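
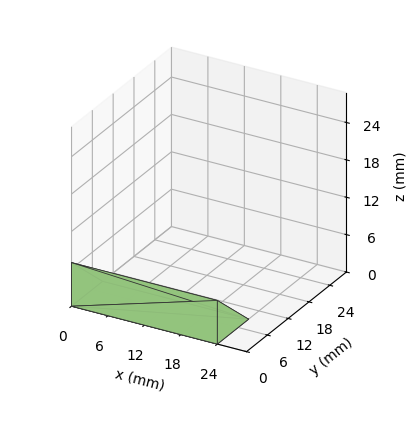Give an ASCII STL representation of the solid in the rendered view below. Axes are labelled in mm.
Reading the render: the shape is a wedge (ramp): 24 × 9 mm base, rising to 7 mm along the y=0 edge and sloping linearly to z=0 at y=9 (dimensions read to the nearest mm from the axis ticks). For the STL, each face is triangulated and given an outward normal.

solid part
  facet normal 0.0000 0.0000 -1.0000
    outer loop
      vertex 24.00 9.00 0.00
      vertex 24.00 0.00 0.00
      vertex 0.00 0.00 0.00
    endloop
  endfacet
  facet normal 0.0000 0.0000 -1.0000
    outer loop
      vertex 0.00 9.00 0.00
      vertex 24.00 9.00 0.00
      vertex 0.00 0.00 0.00
    endloop
  endfacet
  facet normal 0.0000 -1.0000 0.0000
    outer loop
      vertex 0.00 0.00 0.00
      vertex 24.00 0.00 0.00
      vertex 24.00 0.00 7.00
    endloop
  endfacet
  facet normal 0.0000 -1.0000 0.0000
    outer loop
      vertex 0.00 0.00 0.00
      vertex 24.00 0.00 7.00
      vertex 0.00 0.00 7.00
    endloop
  endfacet
  facet normal 0.0000 0.6139 0.7894
    outer loop
      vertex 0.00 0.00 7.00
      vertex 24.00 0.00 7.00
      vertex 24.00 9.00 0.00
    endloop
  endfacet
  facet normal 0.0000 0.6139 0.7894
    outer loop
      vertex 0.00 0.00 7.00
      vertex 24.00 9.00 0.00
      vertex 0.00 9.00 0.00
    endloop
  endfacet
  facet normal -1.0000 0.0000 0.0000
    outer loop
      vertex 0.00 0.00 7.00
      vertex 0.00 9.00 0.00
      vertex 0.00 0.00 0.00
    endloop
  endfacet
  facet normal 1.0000 0.0000 0.0000
    outer loop
      vertex 24.00 0.00 0.00
      vertex 24.00 9.00 0.00
      vertex 24.00 0.00 7.00
    endloop
  endfacet
endsolid part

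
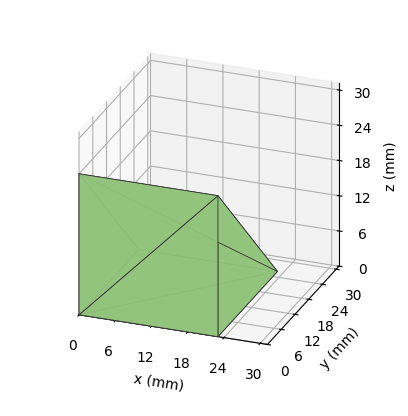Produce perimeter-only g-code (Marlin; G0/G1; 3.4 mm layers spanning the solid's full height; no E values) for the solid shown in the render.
Reading the render: the shape is a wedge (ramp): 23 × 26 mm base, rising to 24 mm along the y=0 edge and sloping linearly to z=0 at y=26 (dimensions read to the nearest mm from the axis ticks). For the g-code, the solid's height is divided into equal slices at the stated Δz and each level perimeter traced with G1 moves after a G0 lift.

; perimeter-only toolpath
G21 ; units = mm
G90 ; absolute positioning
G28 ; home
; layer 1
G0 Z3.4
G0 X0.0 Y0.0
G1 X23.0 Y0.0
G1 X23.0 Y22.3
G1 X0.0 Y22.3
G1 X0.0 Y0.0
; layer 2
G0 Z6.9
G0 X0.0 Y0.0
G1 X23.0 Y0.0
G1 X23.0 Y18.6
G1 X0.0 Y18.6
G1 X0.0 Y0.0
; layer 3
G0 Z10.3
G0 X0.0 Y0.0
G1 X23.0 Y0.0
G1 X23.0 Y14.9
G1 X0.0 Y14.9
G1 X0.0 Y0.0
; layer 4
G0 Z13.7
G0 X0.0 Y0.0
G1 X23.0 Y0.0
G1 X23.0 Y11.1
G1 X0.0 Y11.1
G1 X0.0 Y0.0
; layer 5
G0 Z17.1
G0 X0.0 Y0.0
G1 X23.0 Y0.0
G1 X23.0 Y7.4
G1 X0.0 Y7.4
G1 X0.0 Y0.0
; layer 6
G0 Z20.6
G0 X0.0 Y0.0
G1 X23.0 Y0.0
G1 X23.0 Y3.7
G1 X0.0 Y3.7
G1 X0.0 Y0.0
M2 ; end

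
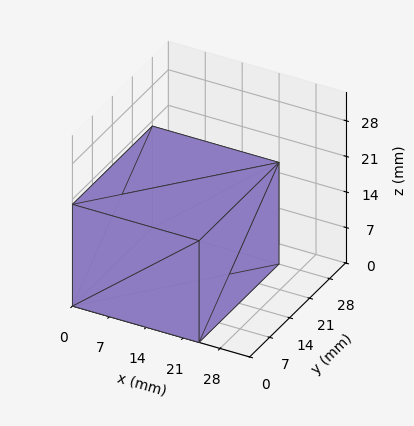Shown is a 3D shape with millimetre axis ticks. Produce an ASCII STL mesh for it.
Reading the render: the shape is a rectangular box, roughly 24 × 28 mm footprint and 20 mm tall (dimensions read to the nearest mm from the axis ticks). For the STL, each face is triangulated and given an outward normal.

solid part
  facet normal 0.0000 0.0000 -1.0000
    outer loop
      vertex 24.0 28.0 0.0
      vertex 24.0 0.0 0.0
      vertex 0.0 0.0 0.0
    endloop
  endfacet
  facet normal 0.0000 0.0000 -1.0000
    outer loop
      vertex 0.0 28.0 0.0
      vertex 24.0 28.0 0.0
      vertex 0.0 0.0 0.0
    endloop
  endfacet
  facet normal 0.0000 0.0000 1.0000
    outer loop
      vertex 0.0 0.0 20.0
      vertex 24.0 0.0 20.0
      vertex 24.0 28.0 20.0
    endloop
  endfacet
  facet normal 0.0000 0.0000 1.0000
    outer loop
      vertex 0.0 0.0 20.0
      vertex 24.0 28.0 20.0
      vertex 0.0 28.0 20.0
    endloop
  endfacet
  facet normal 0.0000 -1.0000 0.0000
    outer loop
      vertex 0.0 0.0 0.0
      vertex 24.0 0.0 0.0
      vertex 24.0 0.0 20.0
    endloop
  endfacet
  facet normal 0.0000 -1.0000 0.0000
    outer loop
      vertex 0.0 0.0 0.0
      vertex 24.0 0.0 20.0
      vertex 0.0 0.0 20.0
    endloop
  endfacet
  facet normal 0.0000 1.0000 0.0000
    outer loop
      vertex 24.0 28.0 20.0
      vertex 24.0 28.0 0.0
      vertex 0.0 28.0 0.0
    endloop
  endfacet
  facet normal 0.0000 1.0000 0.0000
    outer loop
      vertex 0.0 28.0 20.0
      vertex 24.0 28.0 20.0
      vertex 0.0 28.0 0.0
    endloop
  endfacet
  facet normal -1.0000 0.0000 0.0000
    outer loop
      vertex 0.0 28.0 20.0
      vertex 0.0 28.0 0.0
      vertex 0.0 0.0 0.0
    endloop
  endfacet
  facet normal -1.0000 0.0000 0.0000
    outer loop
      vertex 0.0 0.0 20.0
      vertex 0.0 28.0 20.0
      vertex 0.0 0.0 0.0
    endloop
  endfacet
  facet normal 1.0000 0.0000 0.0000
    outer loop
      vertex 24.0 0.0 0.0
      vertex 24.0 28.0 0.0
      vertex 24.0 28.0 20.0
    endloop
  endfacet
  facet normal 1.0000 0.0000 0.0000
    outer loop
      vertex 24.0 0.0 0.0
      vertex 24.0 28.0 20.0
      vertex 24.0 0.0 20.0
    endloop
  endfacet
endsolid part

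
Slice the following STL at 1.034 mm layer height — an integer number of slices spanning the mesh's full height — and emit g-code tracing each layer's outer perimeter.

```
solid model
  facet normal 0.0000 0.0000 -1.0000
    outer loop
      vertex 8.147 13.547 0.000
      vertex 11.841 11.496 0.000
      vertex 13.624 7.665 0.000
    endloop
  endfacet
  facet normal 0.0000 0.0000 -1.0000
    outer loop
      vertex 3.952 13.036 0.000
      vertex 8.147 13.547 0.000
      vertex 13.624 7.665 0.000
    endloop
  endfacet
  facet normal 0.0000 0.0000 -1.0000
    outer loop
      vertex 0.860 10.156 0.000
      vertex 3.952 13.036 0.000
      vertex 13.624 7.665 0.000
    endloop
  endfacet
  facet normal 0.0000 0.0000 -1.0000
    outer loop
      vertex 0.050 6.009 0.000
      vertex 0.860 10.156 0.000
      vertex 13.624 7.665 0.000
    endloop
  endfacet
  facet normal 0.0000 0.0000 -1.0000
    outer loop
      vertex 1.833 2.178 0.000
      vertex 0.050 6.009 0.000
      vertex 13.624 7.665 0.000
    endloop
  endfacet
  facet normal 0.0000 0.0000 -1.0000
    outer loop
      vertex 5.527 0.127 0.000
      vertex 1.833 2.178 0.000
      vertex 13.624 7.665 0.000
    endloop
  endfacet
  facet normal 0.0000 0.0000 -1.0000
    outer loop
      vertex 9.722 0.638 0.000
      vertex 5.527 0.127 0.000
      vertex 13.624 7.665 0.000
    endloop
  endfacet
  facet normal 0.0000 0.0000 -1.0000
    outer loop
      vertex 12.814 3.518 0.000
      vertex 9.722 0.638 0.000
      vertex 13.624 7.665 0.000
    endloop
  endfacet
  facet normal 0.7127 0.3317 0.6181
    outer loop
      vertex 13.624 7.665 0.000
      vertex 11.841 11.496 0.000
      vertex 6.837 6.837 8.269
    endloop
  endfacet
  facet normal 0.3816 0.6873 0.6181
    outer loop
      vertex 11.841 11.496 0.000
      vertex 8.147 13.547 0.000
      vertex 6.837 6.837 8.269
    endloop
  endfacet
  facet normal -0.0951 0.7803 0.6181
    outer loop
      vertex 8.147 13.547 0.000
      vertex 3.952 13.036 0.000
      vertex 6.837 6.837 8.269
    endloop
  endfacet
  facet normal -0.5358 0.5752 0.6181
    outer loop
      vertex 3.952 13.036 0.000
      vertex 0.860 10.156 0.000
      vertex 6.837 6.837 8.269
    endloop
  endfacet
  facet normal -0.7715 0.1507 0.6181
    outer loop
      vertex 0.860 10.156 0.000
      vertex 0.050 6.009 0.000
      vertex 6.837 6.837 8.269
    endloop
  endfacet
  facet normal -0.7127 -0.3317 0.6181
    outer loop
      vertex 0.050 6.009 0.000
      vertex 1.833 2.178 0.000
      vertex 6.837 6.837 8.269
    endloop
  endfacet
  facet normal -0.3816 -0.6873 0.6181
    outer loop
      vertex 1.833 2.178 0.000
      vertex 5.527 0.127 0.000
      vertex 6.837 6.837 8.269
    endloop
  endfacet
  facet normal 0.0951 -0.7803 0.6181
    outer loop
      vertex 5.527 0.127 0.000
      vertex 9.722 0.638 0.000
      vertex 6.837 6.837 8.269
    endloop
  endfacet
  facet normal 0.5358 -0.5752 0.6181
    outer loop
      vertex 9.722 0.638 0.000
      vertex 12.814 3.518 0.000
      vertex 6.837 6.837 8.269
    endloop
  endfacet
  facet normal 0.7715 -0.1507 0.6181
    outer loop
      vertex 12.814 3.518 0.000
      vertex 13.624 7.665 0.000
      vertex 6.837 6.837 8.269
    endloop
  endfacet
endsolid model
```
; perimeter-only toolpath
G21 ; units = mm
G90 ; absolute positioning
G28 ; home
; layer 1
G0 Z1.034
G0 X12.776 Y7.562
G1 X11.216 Y10.914
G1 X7.983 Y12.708
G1 X4.313 Y12.261
G1 X1.607 Y9.741
G1 X0.898 Y6.113
G1 X2.458 Y2.760
G1 X5.691 Y0.966
G1 X9.361 Y1.413
G1 X12.067 Y3.933
G1 X12.776 Y7.562
; layer 2
G0 Z2.067
G0 X11.927 Y7.458
G1 X10.590 Y10.331
G1 X7.820 Y11.870
G1 X4.673 Y11.486
G1 X2.354 Y9.326
G1 X1.747 Y6.216
G1 X3.084 Y3.343
G1 X5.854 Y1.804
G1 X9.001 Y2.188
G1 X11.320 Y4.348
G1 X11.927 Y7.458
; layer 3
G0 Z3.101
G0 X11.079 Y7.354
G1 X9.964 Y9.749
G1 X7.656 Y11.031
G1 X5.034 Y10.711
G1 X3.101 Y8.911
G1 X2.595 Y6.319
G1 X3.709 Y3.925
G1 X6.018 Y2.643
G1 X8.640 Y2.963
G1 X10.573 Y4.763
G1 X11.079 Y7.354
; layer 4
G0 Z4.135
G0 X10.230 Y7.251
G1 X9.339 Y9.166
G1 X7.492 Y10.192
G1 X5.394 Y9.936
G1 X3.849 Y8.497
G1 X3.443 Y6.423
G1 X4.335 Y4.508
G1 X6.182 Y3.482
G1 X8.279 Y3.737
G1 X9.825 Y5.178
G1 X10.230 Y7.251
; layer 5
G0 Z5.168
G0 X9.382 Y7.148
G1 X8.713 Y8.584
G1 X7.328 Y9.353
G1 X5.755 Y9.162
G1 X4.596 Y8.082
G1 X4.292 Y6.527
G1 X4.961 Y5.090
G1 X6.346 Y4.321
G1 X7.919 Y4.512
G1 X9.078 Y5.592
G1 X9.382 Y7.148
; layer 6
G0 Z6.202
G0 X8.534 Y7.044
G1 X8.088 Y8.002
G1 X7.165 Y8.514
G1 X6.116 Y8.387
G1 X5.343 Y7.667
G1 X5.140 Y6.630
G1 X5.586 Y5.672
G1 X6.510 Y5.159
G1 X7.558 Y5.287
G1 X8.331 Y6.007
G1 X8.534 Y7.044
; layer 7
G0 Z7.235
G0 X7.685 Y6.940
G1 X7.462 Y7.419
G1 X7.001 Y7.676
G1 X6.476 Y7.612
G1 X6.090 Y7.252
G1 X5.989 Y6.733
G1 X6.211 Y6.255
G1 X6.673 Y5.998
G1 X7.198 Y6.062
G1 X7.584 Y6.422
G1 X7.685 Y6.940
M2 ; end

The solid is a regular 10-sided pyramid, base circumscribed radius ≈ 6.84 mm, apex at z ≈ 8.27 mm. Slicing at Δz = 1.034 mm — 8 equal slices spanning the solid's height, so layer i sits at z = i·h/8 — gives 7 non-empty perimeters. Each is a 10-segment closed polygon; G0 lifts to the layer z and rapids to the start vertex, then G1 traces the edges. The cross-section shrinks linearly with z (the slice at the apex is degenerate and omitted).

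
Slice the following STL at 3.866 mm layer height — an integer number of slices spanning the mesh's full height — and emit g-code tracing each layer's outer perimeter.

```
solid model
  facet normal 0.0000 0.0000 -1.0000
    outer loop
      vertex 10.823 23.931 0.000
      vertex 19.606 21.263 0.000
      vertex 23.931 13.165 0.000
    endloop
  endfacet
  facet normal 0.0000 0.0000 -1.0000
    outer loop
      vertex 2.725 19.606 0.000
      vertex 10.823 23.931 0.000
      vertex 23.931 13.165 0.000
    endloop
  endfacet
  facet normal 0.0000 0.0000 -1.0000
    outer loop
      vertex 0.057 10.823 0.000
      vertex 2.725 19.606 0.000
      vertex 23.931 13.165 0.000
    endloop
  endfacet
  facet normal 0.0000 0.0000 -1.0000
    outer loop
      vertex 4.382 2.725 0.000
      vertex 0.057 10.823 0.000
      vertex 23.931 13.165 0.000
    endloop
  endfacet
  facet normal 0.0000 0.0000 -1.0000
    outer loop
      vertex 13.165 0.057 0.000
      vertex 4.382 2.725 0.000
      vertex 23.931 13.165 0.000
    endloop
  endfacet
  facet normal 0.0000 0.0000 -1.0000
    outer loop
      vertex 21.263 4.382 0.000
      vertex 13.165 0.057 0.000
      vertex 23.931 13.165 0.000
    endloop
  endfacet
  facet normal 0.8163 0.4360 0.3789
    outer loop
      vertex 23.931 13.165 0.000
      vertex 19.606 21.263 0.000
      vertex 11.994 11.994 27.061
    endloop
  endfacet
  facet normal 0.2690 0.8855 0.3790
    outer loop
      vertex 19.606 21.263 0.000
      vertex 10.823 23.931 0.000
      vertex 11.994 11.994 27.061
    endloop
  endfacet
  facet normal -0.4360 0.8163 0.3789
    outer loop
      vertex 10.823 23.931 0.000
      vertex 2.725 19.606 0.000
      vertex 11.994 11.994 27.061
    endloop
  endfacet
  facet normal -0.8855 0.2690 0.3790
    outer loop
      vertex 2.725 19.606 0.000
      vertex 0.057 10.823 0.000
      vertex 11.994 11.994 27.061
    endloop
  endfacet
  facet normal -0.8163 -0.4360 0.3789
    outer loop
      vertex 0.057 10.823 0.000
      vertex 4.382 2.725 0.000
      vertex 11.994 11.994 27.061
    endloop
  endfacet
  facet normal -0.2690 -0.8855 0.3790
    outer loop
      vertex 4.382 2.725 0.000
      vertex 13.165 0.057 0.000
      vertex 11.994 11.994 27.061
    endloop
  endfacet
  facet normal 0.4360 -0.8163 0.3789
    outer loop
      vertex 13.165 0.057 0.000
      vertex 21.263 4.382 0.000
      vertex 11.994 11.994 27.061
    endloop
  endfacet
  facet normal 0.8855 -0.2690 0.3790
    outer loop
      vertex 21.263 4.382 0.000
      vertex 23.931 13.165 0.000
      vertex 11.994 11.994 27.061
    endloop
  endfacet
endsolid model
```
; perimeter-only toolpath
G21 ; units = mm
G90 ; absolute positioning
G28 ; home
; layer 1
G0 Z3.866
G0 X22.226 Y12.998
G1 X18.519 Y19.939
G1 X10.990 Y22.226
G1 X4.049 Y18.519
G1 X1.762 Y10.990
G1 X5.469 Y4.049
G1 X12.998 Y1.762
G1 X19.939 Y5.469
G1 X22.226 Y12.998
; layer 2
G0 Z7.732
G0 X20.520 Y12.830
G1 X17.431 Y18.615
G1 X11.158 Y20.520
G1 X5.373 Y17.431
G1 X3.468 Y11.158
G1 X6.557 Y5.373
G1 X12.830 Y3.468
G1 X18.615 Y6.557
G1 X20.520 Y12.830
; layer 3
G0 Z11.598
G0 X18.815 Y12.663
G1 X16.344 Y17.291
G1 X11.325 Y18.815
G1 X6.697 Y16.344
G1 X5.173 Y11.325
G1 X7.644 Y6.697
G1 X12.663 Y5.173
G1 X17.291 Y7.644
G1 X18.815 Y12.663
; layer 4
G0 Z15.463
G0 X17.110 Y12.496
G1 X15.256 Y15.966
G1 X11.492 Y17.110
G1 X8.022 Y15.256
G1 X6.878 Y11.492
G1 X8.732 Y8.022
G1 X12.496 Y6.878
G1 X15.966 Y8.732
G1 X17.110 Y12.496
; layer 5
G0 Z19.329
G0 X15.405 Y12.329
G1 X14.169 Y14.642
G1 X11.659 Y15.405
G1 X9.346 Y14.169
G1 X8.583 Y11.659
G1 X9.819 Y9.346
G1 X12.329 Y8.583
G1 X14.642 Y9.819
G1 X15.405 Y12.329
; layer 6
G0 Z23.195
G0 X13.699 Y12.161
G1 X13.081 Y13.318
G1 X11.827 Y13.699
G1 X10.670 Y13.081
G1 X10.289 Y11.827
G1 X10.907 Y10.670
G1 X12.161 Y10.289
G1 X13.318 Y10.907
G1 X13.699 Y12.161
M2 ; end

The solid is a regular 8-sided pyramid, base circumscribed radius ≈ 12 mm, apex at z ≈ 27.1 mm. Slicing at Δz = 3.866 mm — 7 equal slices spanning the solid's height, so layer i sits at z = i·h/7 — gives 6 non-empty perimeters. Each is a 8-segment closed polygon; G0 lifts to the layer z and rapids to the start vertex, then G1 traces the edges. The cross-section shrinks linearly with z (the slice at the apex is degenerate and omitted).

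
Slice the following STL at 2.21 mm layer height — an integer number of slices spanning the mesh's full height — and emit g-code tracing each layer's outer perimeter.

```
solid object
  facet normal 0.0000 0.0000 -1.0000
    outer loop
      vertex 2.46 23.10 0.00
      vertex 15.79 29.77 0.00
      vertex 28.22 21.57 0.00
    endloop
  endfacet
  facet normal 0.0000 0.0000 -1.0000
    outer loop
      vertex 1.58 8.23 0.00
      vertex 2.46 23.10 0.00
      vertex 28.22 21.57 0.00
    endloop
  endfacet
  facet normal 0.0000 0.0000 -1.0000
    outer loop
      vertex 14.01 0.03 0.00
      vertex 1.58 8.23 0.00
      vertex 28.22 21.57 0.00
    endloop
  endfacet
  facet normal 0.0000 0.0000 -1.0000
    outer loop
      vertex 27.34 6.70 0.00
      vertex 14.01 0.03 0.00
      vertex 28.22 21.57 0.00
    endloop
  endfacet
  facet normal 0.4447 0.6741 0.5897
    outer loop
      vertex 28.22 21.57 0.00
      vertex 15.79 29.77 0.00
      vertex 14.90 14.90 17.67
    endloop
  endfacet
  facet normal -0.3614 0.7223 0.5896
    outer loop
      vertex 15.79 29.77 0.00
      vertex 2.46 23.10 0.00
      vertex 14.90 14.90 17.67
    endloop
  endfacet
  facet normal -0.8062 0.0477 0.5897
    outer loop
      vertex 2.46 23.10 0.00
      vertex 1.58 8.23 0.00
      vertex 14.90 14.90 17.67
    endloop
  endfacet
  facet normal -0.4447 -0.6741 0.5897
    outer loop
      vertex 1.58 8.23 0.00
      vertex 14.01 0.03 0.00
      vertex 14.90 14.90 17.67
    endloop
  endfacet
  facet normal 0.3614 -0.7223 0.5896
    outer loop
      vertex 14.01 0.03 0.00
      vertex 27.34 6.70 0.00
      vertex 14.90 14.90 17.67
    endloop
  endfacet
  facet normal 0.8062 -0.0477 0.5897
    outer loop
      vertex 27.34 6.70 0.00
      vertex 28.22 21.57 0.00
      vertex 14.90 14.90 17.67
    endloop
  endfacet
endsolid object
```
; perimeter-only toolpath
G21 ; units = mm
G90 ; absolute positioning
G28 ; home
; layer 1
G0 Z2.21
G0 X26.55 Y20.74
G1 X15.68 Y27.91
G1 X4.01 Y22.08
G1 X3.25 Y9.06
G1 X14.12 Y1.89
G1 X25.79 Y7.72
G1 X26.55 Y20.74
; layer 2
G0 Z4.42
G0 X24.89 Y19.90
G1 X15.57 Y26.05
G1 X5.57 Y21.05
G1 X4.91 Y9.90
G1 X14.23 Y3.75
G1 X24.23 Y8.75
G1 X24.89 Y19.90
; layer 3
G0 Z6.63
G0 X23.23 Y19.07
G1 X15.46 Y24.19
G1 X7.12 Y20.02
G1 X6.58 Y10.73
G1 X14.34 Y5.61
G1 X22.67 Y9.78
G1 X23.23 Y19.07
; layer 4
G0 Z8.84
G0 X21.56 Y18.23
G1 X15.34 Y22.34
G1 X8.68 Y19.00
G1 X8.24 Y11.57
G1 X14.46 Y7.46
G1 X21.12 Y10.80
G1 X21.56 Y18.23
; layer 5
G0 Z11.04
G0 X19.89 Y17.40
G1 X15.23 Y20.48
G1 X10.23 Y17.98
G1 X9.90 Y12.40
G1 X14.57 Y9.32
G1 X19.56 Y11.82
G1 X19.89 Y17.40
; layer 6
G0 Z13.25
G0 X18.23 Y16.57
G1 X15.12 Y18.62
G1 X11.79 Y16.95
G1 X11.57 Y13.23
G1 X14.68 Y11.18
G1 X18.01 Y12.85
G1 X18.23 Y16.57
; layer 7
G0 Z15.46
G0 X16.56 Y15.73
G1 X15.01 Y16.76
G1 X13.34 Y15.93
G1 X13.23 Y14.07
G1 X14.79 Y13.04
G1 X16.45 Y13.88
G1 X16.56 Y15.73
M2 ; end

The solid is a regular 6-sided pyramid, base circumscribed radius ≈ 14.9 mm, apex at z ≈ 17.7 mm. Slicing at Δz = 2.21 mm — 8 equal slices spanning the solid's height, so layer i sits at z = i·h/8 — gives 7 non-empty perimeters. Each is a 6-segment closed polygon; G0 lifts to the layer z and rapids to the start vertex, then G1 traces the edges. The cross-section shrinks linearly with z (the slice at the apex is degenerate and omitted).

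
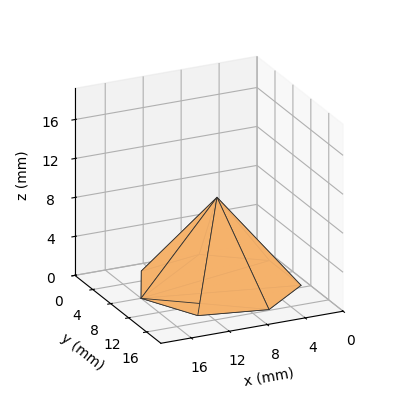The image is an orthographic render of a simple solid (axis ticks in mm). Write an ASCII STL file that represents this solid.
Reading the render: the shape is a regular 7-sided pyramid, base circumscribed radius ≈ 8 mm, apex at z ≈ 9 mm (dimensions read to the nearest mm from the axis ticks). For the STL, each face is triangulated and given an outward normal.

solid part
  facet normal 0.0000 0.0000 -1.0000
    outer loop
      vertex 6.2 15.8 0.0
      vertex 13.0 14.3 0.0
      vertex 16.0 8.0 0.0
    endloop
  endfacet
  facet normal 0.0000 0.0000 -1.0000
    outer loop
      vertex 0.8 11.5 0.0
      vertex 6.2 15.8 0.0
      vertex 16.0 8.0 0.0
    endloop
  endfacet
  facet normal 0.0000 0.0000 -1.0000
    outer loop
      vertex 0.8 4.5 0.0
      vertex 0.8 11.5 0.0
      vertex 16.0 8.0 0.0
    endloop
  endfacet
  facet normal 0.0000 0.0000 -1.0000
    outer loop
      vertex 6.2 0.2 0.0
      vertex 0.8 4.5 0.0
      vertex 16.0 8.0 0.0
    endloop
  endfacet
  facet normal 0.0000 0.0000 -1.0000
    outer loop
      vertex 13.0 1.7 0.0
      vertex 6.2 0.2 0.0
      vertex 16.0 8.0 0.0
    endloop
  endfacet
  facet normal 0.7041 0.3353 0.6259
    outer loop
      vertex 16.0 8.0 0.0
      vertex 13.0 14.3 0.0
      vertex 8.0 8.0 9.0
    endloop
  endfacet
  facet normal 0.1679 0.7613 0.6262
    outer loop
      vertex 13.0 14.3 0.0
      vertex 6.2 15.8 0.0
      vertex 8.0 8.0 9.0
    endloop
  endfacet
  facet normal -0.4858 0.6101 0.6259
    outer loop
      vertex 6.2 15.8 0.0
      vertex 0.8 11.5 0.0
      vertex 8.0 8.0 9.0
    endloop
  endfacet
  facet normal -0.7809 0.0000 0.6247
    outer loop
      vertex 0.8 11.5 0.0
      vertex 0.8 4.5 0.0
      vertex 8.0 8.0 9.0
    endloop
  endfacet
  facet normal -0.4858 -0.6101 0.6259
    outer loop
      vertex 0.8 4.5 0.0
      vertex 6.2 0.2 0.0
      vertex 8.0 8.0 9.0
    endloop
  endfacet
  facet normal 0.1679 -0.7613 0.6262
    outer loop
      vertex 6.2 0.2 0.0
      vertex 13.0 1.7 0.0
      vertex 8.0 8.0 9.0
    endloop
  endfacet
  facet normal 0.7041 -0.3353 0.6259
    outer loop
      vertex 13.0 1.7 0.0
      vertex 16.0 8.0 0.0
      vertex 8.0 8.0 9.0
    endloop
  endfacet
endsolid part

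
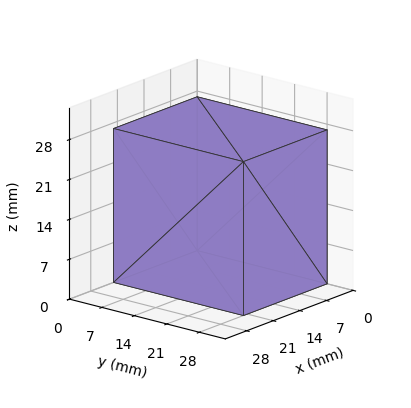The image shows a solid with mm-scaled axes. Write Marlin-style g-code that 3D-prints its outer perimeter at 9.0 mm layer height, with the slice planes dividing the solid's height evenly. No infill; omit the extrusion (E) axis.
Reading the render: the shape is a rectangular box, roughly 22 × 28 mm footprint and 27 mm tall (dimensions read to the nearest mm from the axis ticks). For the g-code, the solid's height is divided into equal slices at the stated Δz and each level perimeter traced with G1 moves after a G0 lift.

; perimeter-only toolpath
G21 ; units = mm
G90 ; absolute positioning
G28 ; home
; layer 1
G0 Z9.0
G0 X0.0 Y0.0
G1 X22.0 Y0.0
G1 X22.0 Y28.0
G1 X0.0 Y28.0
G1 X0.0 Y0.0
; layer 2
G0 Z18.0
G0 X0.0 Y0.0
G1 X22.0 Y0.0
G1 X22.0 Y28.0
G1 X0.0 Y28.0
G1 X0.0 Y0.0
; layer 3
G0 Z27.0
G0 X0.0 Y0.0
G1 X22.0 Y0.0
G1 X22.0 Y28.0
G1 X0.0 Y28.0
G1 X0.0 Y0.0
M2 ; end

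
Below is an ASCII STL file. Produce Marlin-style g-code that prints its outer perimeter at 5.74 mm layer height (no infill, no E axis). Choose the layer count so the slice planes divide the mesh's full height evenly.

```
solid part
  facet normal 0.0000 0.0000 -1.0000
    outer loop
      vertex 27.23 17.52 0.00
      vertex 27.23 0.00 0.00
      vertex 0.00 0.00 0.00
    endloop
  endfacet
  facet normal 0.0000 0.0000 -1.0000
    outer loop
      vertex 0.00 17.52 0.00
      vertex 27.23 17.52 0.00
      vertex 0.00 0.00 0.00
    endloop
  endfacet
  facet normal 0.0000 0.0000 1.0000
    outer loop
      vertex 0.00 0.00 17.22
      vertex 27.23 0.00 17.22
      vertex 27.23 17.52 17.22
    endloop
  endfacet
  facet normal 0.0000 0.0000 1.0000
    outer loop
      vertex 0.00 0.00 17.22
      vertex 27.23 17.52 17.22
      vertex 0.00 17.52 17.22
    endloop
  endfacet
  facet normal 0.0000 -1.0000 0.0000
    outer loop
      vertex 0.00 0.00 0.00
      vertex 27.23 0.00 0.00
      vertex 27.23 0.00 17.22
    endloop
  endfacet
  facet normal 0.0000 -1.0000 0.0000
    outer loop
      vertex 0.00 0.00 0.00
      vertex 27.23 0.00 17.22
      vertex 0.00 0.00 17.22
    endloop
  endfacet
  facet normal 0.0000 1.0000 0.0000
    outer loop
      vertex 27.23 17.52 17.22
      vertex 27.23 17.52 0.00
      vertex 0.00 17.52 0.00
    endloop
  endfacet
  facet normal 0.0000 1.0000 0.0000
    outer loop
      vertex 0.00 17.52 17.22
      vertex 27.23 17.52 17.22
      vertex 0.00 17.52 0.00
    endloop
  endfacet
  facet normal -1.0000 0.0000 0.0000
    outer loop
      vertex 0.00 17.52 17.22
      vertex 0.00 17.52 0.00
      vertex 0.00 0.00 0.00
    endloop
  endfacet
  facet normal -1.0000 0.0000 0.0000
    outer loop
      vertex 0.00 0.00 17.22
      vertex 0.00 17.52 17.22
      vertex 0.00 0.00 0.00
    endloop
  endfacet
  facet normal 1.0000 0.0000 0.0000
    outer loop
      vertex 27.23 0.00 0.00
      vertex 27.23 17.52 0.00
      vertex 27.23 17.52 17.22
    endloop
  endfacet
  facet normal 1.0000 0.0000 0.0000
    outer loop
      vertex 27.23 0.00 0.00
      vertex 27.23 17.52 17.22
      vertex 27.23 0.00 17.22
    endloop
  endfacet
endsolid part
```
; perimeter-only toolpath
G21 ; units = mm
G90 ; absolute positioning
G28 ; home
; layer 1
G0 Z5.74
G0 X0.00 Y0.00
G1 X27.23 Y0.00
G1 X27.23 Y17.52
G1 X0.00 Y17.52
G1 X0.00 Y0.00
; layer 2
G0 Z11.48
G0 X0.00 Y0.00
G1 X27.23 Y0.00
G1 X27.23 Y17.52
G1 X0.00 Y17.52
G1 X0.00 Y0.00
; layer 3
G0 Z17.22
G0 X0.00 Y0.00
G1 X27.23 Y0.00
G1 X27.23 Y17.52
G1 X0.00 Y17.52
G1 X0.00 Y0.00
M2 ; end

The solid is a rectangular box, roughly 27.2 × 17.5 mm footprint and 17.2 mm tall. Slicing at Δz = 5.74 mm — 3 equal slices spanning the solid's height, so layer i sits at z = i·h/3 — gives 3 non-empty perimeters. Each is a 4-segment closed polygon; G0 lifts to the layer z and rapids to the start vertex, then G1 traces the edges.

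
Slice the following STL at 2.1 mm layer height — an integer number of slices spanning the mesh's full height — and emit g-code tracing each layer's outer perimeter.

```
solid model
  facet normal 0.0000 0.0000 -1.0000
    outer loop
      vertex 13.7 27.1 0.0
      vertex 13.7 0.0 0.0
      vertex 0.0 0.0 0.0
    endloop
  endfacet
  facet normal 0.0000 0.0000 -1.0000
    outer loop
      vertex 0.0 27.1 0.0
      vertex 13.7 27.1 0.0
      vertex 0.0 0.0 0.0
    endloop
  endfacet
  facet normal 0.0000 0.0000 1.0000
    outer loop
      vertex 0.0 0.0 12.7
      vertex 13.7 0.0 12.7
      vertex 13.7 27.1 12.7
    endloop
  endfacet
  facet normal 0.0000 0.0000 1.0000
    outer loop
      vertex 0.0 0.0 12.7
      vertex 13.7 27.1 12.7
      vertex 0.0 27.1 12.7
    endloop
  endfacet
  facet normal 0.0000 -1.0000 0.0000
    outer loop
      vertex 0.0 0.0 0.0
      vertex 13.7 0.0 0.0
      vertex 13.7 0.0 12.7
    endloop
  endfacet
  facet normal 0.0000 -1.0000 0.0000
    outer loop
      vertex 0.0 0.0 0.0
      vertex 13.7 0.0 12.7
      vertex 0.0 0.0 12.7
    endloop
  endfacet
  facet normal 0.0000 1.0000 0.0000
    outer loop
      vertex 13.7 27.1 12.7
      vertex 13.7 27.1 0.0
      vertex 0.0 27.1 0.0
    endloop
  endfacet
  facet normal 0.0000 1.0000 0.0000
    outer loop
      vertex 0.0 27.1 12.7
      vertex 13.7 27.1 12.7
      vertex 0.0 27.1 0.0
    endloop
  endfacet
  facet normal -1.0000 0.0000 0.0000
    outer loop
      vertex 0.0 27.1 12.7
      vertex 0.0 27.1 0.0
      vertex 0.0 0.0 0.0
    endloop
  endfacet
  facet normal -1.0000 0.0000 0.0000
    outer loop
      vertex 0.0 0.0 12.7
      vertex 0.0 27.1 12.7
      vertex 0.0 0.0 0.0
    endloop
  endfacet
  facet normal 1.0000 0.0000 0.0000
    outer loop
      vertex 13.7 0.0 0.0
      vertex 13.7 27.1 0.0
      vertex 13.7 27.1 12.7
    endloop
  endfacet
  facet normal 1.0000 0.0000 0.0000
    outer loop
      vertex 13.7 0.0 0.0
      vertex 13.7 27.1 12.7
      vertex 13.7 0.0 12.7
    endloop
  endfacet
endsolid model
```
; perimeter-only toolpath
G21 ; units = mm
G90 ; absolute positioning
G28 ; home
; layer 1
G0 Z2.1
G0 X0.0 Y0.0
G1 X13.7 Y0.0
G1 X13.7 Y27.1
G1 X0.0 Y27.1
G1 X0.0 Y0.0
; layer 2
G0 Z4.2
G0 X0.0 Y0.0
G1 X13.7 Y0.0
G1 X13.7 Y27.1
G1 X0.0 Y27.1
G1 X0.0 Y0.0
; layer 3
G0 Z6.3
G0 X0.0 Y0.0
G1 X13.7 Y0.0
G1 X13.7 Y27.1
G1 X0.0 Y27.1
G1 X0.0 Y0.0
; layer 4
G0 Z8.5
G0 X0.0 Y0.0
G1 X13.7 Y0.0
G1 X13.7 Y27.1
G1 X0.0 Y27.1
G1 X0.0 Y0.0
; layer 5
G0 Z10.6
G0 X0.0 Y0.0
G1 X13.7 Y0.0
G1 X13.7 Y27.1
G1 X0.0 Y27.1
G1 X0.0 Y0.0
; layer 6
G0 Z12.7
G0 X0.0 Y0.0
G1 X13.7 Y0.0
G1 X13.7 Y27.1
G1 X0.0 Y27.1
G1 X0.0 Y0.0
M2 ; end

The solid is a rectangular box, roughly 13.7 × 27.1 mm footprint and 12.7 mm tall. Slicing at Δz = 2.1 mm — 6 equal slices spanning the solid's height, so layer i sits at z = i·h/6 — gives 6 non-empty perimeters. Each is a 4-segment closed polygon; G0 lifts to the layer z and rapids to the start vertex, then G1 traces the edges.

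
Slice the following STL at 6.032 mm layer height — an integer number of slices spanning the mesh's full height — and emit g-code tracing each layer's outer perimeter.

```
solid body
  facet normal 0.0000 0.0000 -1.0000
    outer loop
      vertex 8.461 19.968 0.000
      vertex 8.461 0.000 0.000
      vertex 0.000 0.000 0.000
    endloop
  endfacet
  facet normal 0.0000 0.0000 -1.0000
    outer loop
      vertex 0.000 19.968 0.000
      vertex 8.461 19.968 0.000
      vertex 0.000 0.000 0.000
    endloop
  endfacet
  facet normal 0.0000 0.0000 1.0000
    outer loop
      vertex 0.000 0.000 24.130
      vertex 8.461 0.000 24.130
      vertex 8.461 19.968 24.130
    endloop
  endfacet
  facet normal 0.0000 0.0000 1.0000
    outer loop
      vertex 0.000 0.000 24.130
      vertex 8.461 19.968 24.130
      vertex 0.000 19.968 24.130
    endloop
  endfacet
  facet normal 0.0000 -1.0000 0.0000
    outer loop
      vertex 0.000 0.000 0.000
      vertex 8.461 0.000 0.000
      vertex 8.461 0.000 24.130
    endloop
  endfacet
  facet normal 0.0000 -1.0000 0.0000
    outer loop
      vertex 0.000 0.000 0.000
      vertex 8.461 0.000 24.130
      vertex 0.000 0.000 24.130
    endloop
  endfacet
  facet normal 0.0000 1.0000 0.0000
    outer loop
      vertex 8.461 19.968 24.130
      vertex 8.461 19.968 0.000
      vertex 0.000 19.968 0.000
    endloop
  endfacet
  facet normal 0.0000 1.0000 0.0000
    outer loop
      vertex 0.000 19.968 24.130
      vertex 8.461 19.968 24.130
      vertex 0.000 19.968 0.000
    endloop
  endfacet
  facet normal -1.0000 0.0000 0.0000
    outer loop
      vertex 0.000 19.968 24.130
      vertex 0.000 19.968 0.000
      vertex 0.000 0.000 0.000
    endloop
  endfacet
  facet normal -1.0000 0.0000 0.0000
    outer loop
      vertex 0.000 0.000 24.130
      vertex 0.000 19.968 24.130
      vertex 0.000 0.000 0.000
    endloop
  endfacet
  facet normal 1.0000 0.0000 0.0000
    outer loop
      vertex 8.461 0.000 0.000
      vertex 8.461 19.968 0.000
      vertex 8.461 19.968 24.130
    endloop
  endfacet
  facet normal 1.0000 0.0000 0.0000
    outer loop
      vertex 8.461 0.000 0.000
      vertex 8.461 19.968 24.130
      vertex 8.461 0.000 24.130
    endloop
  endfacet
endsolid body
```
; perimeter-only toolpath
G21 ; units = mm
G90 ; absolute positioning
G28 ; home
; layer 1
G0 Z6.032
G0 X0.000 Y0.000
G1 X8.461 Y0.000
G1 X8.461 Y19.968
G1 X0.000 Y19.968
G1 X0.000 Y0.000
; layer 2
G0 Z12.065
G0 X0.000 Y0.000
G1 X8.461 Y0.000
G1 X8.461 Y19.968
G1 X0.000 Y19.968
G1 X0.000 Y0.000
; layer 3
G0 Z18.098
G0 X0.000 Y0.000
G1 X8.461 Y0.000
G1 X8.461 Y19.968
G1 X0.000 Y19.968
G1 X0.000 Y0.000
; layer 4
G0 Z24.130
G0 X0.000 Y0.000
G1 X8.461 Y0.000
G1 X8.461 Y19.968
G1 X0.000 Y19.968
G1 X0.000 Y0.000
M2 ; end

The solid is a rectangular box, roughly 8.46 × 20 mm footprint and 24.1 mm tall. Slicing at Δz = 6.032 mm — 4 equal slices spanning the solid's height, so layer i sits at z = i·h/4 — gives 4 non-empty perimeters. Each is a 4-segment closed polygon; G0 lifts to the layer z and rapids to the start vertex, then G1 traces the edges.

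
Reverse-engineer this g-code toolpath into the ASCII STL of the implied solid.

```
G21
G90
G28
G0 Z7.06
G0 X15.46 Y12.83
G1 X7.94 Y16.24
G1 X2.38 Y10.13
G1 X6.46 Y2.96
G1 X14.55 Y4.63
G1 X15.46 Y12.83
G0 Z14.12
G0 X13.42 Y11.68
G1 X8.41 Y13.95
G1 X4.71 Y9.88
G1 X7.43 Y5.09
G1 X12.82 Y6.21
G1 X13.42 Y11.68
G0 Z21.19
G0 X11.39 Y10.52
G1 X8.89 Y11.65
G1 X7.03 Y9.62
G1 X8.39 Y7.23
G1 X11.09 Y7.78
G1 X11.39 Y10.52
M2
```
solid part
  facet normal 0.0000 0.0000 -1.0000
    outer loop
      vertex 0.06 10.39 0.00
      vertex 7.47 18.53 0.00
      vertex 17.49 13.99 0.00
    endloop
  endfacet
  facet normal 0.0000 0.0000 -1.0000
    outer loop
      vertex 5.50 0.83 0.00
      vertex 0.06 10.39 0.00
      vertex 17.49 13.99 0.00
    endloop
  endfacet
  facet normal 0.0000 0.0000 -1.0000
    outer loop
      vertex 16.28 3.06 0.00
      vertex 5.50 0.83 0.00
      vertex 17.49 13.99 0.00
    endloop
  endfacet
  facet normal 0.3986 0.8798 0.2589
    outer loop
      vertex 17.49 13.99 0.00
      vertex 7.47 18.53 0.00
      vertex 9.36 9.36 28.25
    endloop
  endfacet
  facet normal -0.7143 0.6502 0.2589
    outer loop
      vertex 7.47 18.53 0.00
      vertex 0.06 10.39 0.00
      vertex 9.36 9.36 28.25
    endloop
  endfacet
  facet normal -0.8395 -0.4777 0.2589
    outer loop
      vertex 0.06 10.39 0.00
      vertex 5.50 0.83 0.00
      vertex 9.36 9.36 28.25
    endloop
  endfacet
  facet normal 0.1957 -0.9459 0.2589
    outer loop
      vertex 5.50 0.83 0.00
      vertex 16.28 3.06 0.00
      vertex 9.36 9.36 28.25
    endloop
  endfacet
  facet normal 0.9600 -0.1063 0.2589
    outer loop
      vertex 16.28 3.06 0.00
      vertex 17.49 13.99 0.00
      vertex 9.36 9.36 28.25
    endloop
  endfacet
endsolid part

The G0 Z moves step by Δz≈7.06 mm. The G1 loops shrink linearly with z, so the solid tapers from its base footprint up to z≈28.2. Closing with a flat bottom cap and the tapered top and triangulating gives 8 facets — a regular 5-sided pyramid, base circumscribed radius ≈ 9.36 mm, apex at z ≈ 28.2 mm.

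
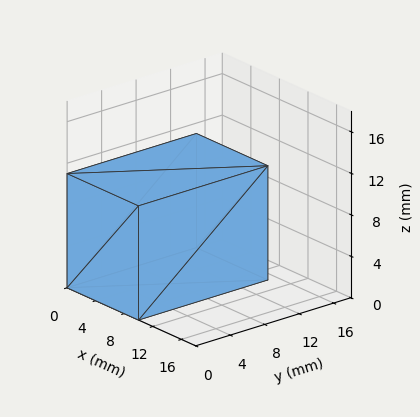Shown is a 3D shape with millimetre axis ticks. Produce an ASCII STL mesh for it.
Reading the render: the shape is a rectangular box, roughly 10 × 15 mm footprint and 11 mm tall (dimensions read to the nearest mm from the axis ticks). For the STL, each face is triangulated and given an outward normal.

solid part
  facet normal 0.0000 0.0000 -1.0000
    outer loop
      vertex 10.000 15.000 0.000
      vertex 10.000 0.000 0.000
      vertex 0.000 0.000 0.000
    endloop
  endfacet
  facet normal 0.0000 0.0000 -1.0000
    outer loop
      vertex 0.000 15.000 0.000
      vertex 10.000 15.000 0.000
      vertex 0.000 0.000 0.000
    endloop
  endfacet
  facet normal 0.0000 0.0000 1.0000
    outer loop
      vertex 0.000 0.000 11.000
      vertex 10.000 0.000 11.000
      vertex 10.000 15.000 11.000
    endloop
  endfacet
  facet normal 0.0000 0.0000 1.0000
    outer loop
      vertex 0.000 0.000 11.000
      vertex 10.000 15.000 11.000
      vertex 0.000 15.000 11.000
    endloop
  endfacet
  facet normal 0.0000 -1.0000 0.0000
    outer loop
      vertex 0.000 0.000 0.000
      vertex 10.000 0.000 0.000
      vertex 10.000 0.000 11.000
    endloop
  endfacet
  facet normal 0.0000 -1.0000 0.0000
    outer loop
      vertex 0.000 0.000 0.000
      vertex 10.000 0.000 11.000
      vertex 0.000 0.000 11.000
    endloop
  endfacet
  facet normal 0.0000 1.0000 0.0000
    outer loop
      vertex 10.000 15.000 11.000
      vertex 10.000 15.000 0.000
      vertex 0.000 15.000 0.000
    endloop
  endfacet
  facet normal 0.0000 1.0000 0.0000
    outer loop
      vertex 0.000 15.000 11.000
      vertex 10.000 15.000 11.000
      vertex 0.000 15.000 0.000
    endloop
  endfacet
  facet normal -1.0000 0.0000 0.0000
    outer loop
      vertex 0.000 15.000 11.000
      vertex 0.000 15.000 0.000
      vertex 0.000 0.000 0.000
    endloop
  endfacet
  facet normal -1.0000 0.0000 0.0000
    outer loop
      vertex 0.000 0.000 11.000
      vertex 0.000 15.000 11.000
      vertex 0.000 0.000 0.000
    endloop
  endfacet
  facet normal 1.0000 0.0000 0.0000
    outer loop
      vertex 10.000 0.000 0.000
      vertex 10.000 15.000 0.000
      vertex 10.000 15.000 11.000
    endloop
  endfacet
  facet normal 1.0000 0.0000 0.0000
    outer loop
      vertex 10.000 0.000 0.000
      vertex 10.000 15.000 11.000
      vertex 10.000 0.000 11.000
    endloop
  endfacet
endsolid part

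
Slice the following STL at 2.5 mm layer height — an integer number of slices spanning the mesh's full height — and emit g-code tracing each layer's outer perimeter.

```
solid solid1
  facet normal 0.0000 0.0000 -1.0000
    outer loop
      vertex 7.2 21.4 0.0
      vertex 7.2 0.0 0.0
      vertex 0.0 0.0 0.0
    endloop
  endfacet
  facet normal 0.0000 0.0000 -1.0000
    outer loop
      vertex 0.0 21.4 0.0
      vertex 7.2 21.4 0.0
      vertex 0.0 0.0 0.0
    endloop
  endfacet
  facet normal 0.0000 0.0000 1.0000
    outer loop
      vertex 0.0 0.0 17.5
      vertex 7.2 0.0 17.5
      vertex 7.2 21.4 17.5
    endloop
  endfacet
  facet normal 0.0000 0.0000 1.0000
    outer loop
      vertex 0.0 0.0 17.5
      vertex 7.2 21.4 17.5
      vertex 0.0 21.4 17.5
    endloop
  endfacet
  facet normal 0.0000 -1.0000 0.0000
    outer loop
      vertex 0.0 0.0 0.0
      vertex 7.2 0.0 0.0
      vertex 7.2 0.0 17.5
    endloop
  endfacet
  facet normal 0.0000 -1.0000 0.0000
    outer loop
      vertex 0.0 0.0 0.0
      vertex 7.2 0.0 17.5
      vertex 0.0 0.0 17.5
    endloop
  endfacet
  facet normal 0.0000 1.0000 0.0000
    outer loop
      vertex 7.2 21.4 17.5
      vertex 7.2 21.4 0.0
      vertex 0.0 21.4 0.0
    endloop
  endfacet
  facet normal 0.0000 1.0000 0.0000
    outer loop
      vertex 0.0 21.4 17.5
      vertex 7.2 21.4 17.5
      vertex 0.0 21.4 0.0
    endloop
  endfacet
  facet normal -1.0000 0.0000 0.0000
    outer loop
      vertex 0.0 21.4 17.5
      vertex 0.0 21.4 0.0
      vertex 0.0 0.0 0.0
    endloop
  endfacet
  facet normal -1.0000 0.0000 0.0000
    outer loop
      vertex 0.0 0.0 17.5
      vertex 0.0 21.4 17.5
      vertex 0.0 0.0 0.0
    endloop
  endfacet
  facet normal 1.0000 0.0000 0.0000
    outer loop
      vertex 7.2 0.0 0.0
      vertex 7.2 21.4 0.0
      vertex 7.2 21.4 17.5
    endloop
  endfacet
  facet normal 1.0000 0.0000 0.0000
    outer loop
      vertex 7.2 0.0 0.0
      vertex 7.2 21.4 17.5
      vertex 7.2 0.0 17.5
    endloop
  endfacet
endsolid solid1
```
; perimeter-only toolpath
G21 ; units = mm
G90 ; absolute positioning
G28 ; home
; layer 1
G0 Z2.5
G0 X0.0 Y0.0
G1 X7.2 Y0.0
G1 X7.2 Y21.4
G1 X0.0 Y21.4
G1 X0.0 Y0.0
; layer 2
G0 Z5.0
G0 X0.0 Y0.0
G1 X7.2 Y0.0
G1 X7.2 Y21.4
G1 X0.0 Y21.4
G1 X0.0 Y0.0
; layer 3
G0 Z7.5
G0 X0.0 Y0.0
G1 X7.2 Y0.0
G1 X7.2 Y21.4
G1 X0.0 Y21.4
G1 X0.0 Y0.0
; layer 4
G0 Z10.0
G0 X0.0 Y0.0
G1 X7.2 Y0.0
G1 X7.2 Y21.4
G1 X0.0 Y21.4
G1 X0.0 Y0.0
; layer 5
G0 Z12.5
G0 X0.0 Y0.0
G1 X7.2 Y0.0
G1 X7.2 Y21.4
G1 X0.0 Y21.4
G1 X0.0 Y0.0
; layer 6
G0 Z15.0
G0 X0.0 Y0.0
G1 X7.2 Y0.0
G1 X7.2 Y21.4
G1 X0.0 Y21.4
G1 X0.0 Y0.0
; layer 7
G0 Z17.5
G0 X0.0 Y0.0
G1 X7.2 Y0.0
G1 X7.2 Y21.4
G1 X0.0 Y21.4
G1 X0.0 Y0.0
M2 ; end

The solid is a rectangular box, roughly 7.2 × 21.4 mm footprint and 17.5 mm tall. Slicing at Δz = 2.5 mm — 7 equal slices spanning the solid's height, so layer i sits at z = i·h/7 — gives 7 non-empty perimeters. Each is a 4-segment closed polygon; G0 lifts to the layer z and rapids to the start vertex, then G1 traces the edges.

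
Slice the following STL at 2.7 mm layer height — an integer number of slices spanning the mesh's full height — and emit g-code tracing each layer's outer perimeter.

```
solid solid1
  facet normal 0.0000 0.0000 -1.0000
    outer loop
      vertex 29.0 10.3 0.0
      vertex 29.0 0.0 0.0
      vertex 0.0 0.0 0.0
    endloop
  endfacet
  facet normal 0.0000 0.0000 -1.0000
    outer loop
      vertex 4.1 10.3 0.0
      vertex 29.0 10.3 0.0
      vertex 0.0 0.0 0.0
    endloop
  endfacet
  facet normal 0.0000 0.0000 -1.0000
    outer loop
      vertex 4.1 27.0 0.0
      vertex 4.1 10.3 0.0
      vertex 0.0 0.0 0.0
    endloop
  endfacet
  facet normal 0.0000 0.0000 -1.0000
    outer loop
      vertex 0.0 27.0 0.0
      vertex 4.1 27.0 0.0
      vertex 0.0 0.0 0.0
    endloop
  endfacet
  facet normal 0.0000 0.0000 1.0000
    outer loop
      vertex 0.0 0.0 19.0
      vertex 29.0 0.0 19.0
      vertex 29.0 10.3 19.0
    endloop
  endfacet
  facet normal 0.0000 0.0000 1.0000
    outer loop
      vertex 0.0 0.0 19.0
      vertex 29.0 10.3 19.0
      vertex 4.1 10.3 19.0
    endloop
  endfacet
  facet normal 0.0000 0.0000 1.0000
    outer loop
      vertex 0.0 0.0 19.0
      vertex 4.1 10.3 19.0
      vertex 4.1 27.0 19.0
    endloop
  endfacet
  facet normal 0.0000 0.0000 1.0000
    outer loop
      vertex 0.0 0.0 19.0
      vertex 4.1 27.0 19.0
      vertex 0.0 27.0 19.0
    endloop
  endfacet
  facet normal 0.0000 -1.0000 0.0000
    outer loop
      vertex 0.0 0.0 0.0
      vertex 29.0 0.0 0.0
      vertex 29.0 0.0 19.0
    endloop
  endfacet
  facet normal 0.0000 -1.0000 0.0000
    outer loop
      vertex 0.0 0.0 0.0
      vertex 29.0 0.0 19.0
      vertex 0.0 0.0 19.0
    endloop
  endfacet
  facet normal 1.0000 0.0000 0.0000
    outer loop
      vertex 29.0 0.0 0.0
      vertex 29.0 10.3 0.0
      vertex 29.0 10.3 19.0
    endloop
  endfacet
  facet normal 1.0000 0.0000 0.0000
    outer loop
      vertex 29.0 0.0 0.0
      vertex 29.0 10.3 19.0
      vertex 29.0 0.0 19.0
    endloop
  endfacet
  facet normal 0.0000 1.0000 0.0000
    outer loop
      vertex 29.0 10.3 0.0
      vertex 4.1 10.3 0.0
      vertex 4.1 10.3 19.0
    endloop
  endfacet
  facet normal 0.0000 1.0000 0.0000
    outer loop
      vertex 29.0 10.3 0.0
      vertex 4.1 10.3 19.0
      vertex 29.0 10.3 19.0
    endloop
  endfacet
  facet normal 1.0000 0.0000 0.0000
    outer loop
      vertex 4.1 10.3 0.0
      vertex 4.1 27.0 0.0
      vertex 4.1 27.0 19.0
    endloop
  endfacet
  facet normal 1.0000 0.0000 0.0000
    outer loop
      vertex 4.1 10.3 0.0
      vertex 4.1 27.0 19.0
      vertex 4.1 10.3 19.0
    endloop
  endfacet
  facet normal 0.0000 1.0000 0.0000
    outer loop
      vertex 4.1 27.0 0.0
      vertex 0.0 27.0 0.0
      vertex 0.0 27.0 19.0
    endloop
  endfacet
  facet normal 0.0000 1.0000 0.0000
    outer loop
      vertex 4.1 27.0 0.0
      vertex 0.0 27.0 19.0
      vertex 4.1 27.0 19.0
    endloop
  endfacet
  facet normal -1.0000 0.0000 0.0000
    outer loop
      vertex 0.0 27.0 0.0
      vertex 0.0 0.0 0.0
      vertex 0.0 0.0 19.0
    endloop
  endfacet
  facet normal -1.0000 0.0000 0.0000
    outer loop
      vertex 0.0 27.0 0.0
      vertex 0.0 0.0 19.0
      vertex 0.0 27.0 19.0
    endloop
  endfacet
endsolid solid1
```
; perimeter-only toolpath
G21 ; units = mm
G90 ; absolute positioning
G28 ; home
; layer 1
G0 Z2.7
G0 X0.0 Y0.0
G1 X29.0 Y0.0
G1 X29.0 Y10.3
G1 X4.1 Y10.3
G1 X4.1 Y27.0
G1 X0.0 Y27.0
G1 X0.0 Y0.0
; layer 2
G0 Z5.4
G0 X0.0 Y0.0
G1 X29.0 Y0.0
G1 X29.0 Y10.3
G1 X4.1 Y10.3
G1 X4.1 Y27.0
G1 X0.0 Y27.0
G1 X0.0 Y0.0
; layer 3
G0 Z8.1
G0 X0.0 Y0.0
G1 X29.0 Y0.0
G1 X29.0 Y10.3
G1 X4.1 Y10.3
G1 X4.1 Y27.0
G1 X0.0 Y27.0
G1 X0.0 Y0.0
; layer 4
G0 Z10.9
G0 X0.0 Y0.0
G1 X29.0 Y0.0
G1 X29.0 Y10.3
G1 X4.1 Y10.3
G1 X4.1 Y27.0
G1 X0.0 Y27.0
G1 X0.0 Y0.0
; layer 5
G0 Z13.6
G0 X0.0 Y0.0
G1 X29.0 Y0.0
G1 X29.0 Y10.3
G1 X4.1 Y10.3
G1 X4.1 Y27.0
G1 X0.0 Y27.0
G1 X0.0 Y0.0
; layer 6
G0 Z16.3
G0 X0.0 Y0.0
G1 X29.0 Y0.0
G1 X29.0 Y10.3
G1 X4.1 Y10.3
G1 X4.1 Y27.0
G1 X0.0 Y27.0
G1 X0.0 Y0.0
; layer 7
G0 Z19.0
G0 X0.0 Y0.0
G1 X29.0 Y0.0
G1 X29.0 Y10.3
G1 X4.1 Y10.3
G1 X4.1 Y27.0
G1 X0.0 Y27.0
G1 X0.0 Y0.0
M2 ; end

The solid is an L-shaped prism: outer 29 × 27 mm, arm thicknesses ≈ 10.3 mm (horizontal) and 4.1 mm (vertical), extruded 19 mm in z. Slicing at Δz = 2.7 mm — 7 equal slices spanning the solid's height, so layer i sits at z = i·h/7 — gives 7 non-empty perimeters. Each is a 6-segment closed polygon; G0 lifts to the layer z and rapids to the start vertex, then G1 traces the edges.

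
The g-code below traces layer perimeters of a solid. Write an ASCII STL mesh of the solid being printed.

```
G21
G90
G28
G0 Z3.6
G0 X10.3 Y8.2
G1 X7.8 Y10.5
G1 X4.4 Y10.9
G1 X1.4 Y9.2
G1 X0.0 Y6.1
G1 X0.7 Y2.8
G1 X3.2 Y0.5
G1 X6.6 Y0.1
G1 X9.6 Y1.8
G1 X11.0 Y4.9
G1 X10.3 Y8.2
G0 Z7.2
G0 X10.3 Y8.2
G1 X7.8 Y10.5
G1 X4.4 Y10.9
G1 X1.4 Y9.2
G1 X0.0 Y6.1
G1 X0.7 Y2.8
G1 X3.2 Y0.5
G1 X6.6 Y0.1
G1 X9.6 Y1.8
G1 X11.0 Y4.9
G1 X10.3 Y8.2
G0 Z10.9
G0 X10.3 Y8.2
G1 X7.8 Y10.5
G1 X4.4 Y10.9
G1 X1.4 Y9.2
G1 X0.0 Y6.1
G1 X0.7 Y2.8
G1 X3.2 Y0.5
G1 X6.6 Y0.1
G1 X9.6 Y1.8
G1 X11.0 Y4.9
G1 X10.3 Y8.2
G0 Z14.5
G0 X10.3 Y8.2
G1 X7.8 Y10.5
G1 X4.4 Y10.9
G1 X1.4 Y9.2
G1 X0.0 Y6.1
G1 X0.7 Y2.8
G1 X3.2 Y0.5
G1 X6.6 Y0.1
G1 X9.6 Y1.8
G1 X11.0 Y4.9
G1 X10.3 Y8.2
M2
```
solid part
  facet normal 0.0000 0.0000 -1.0000
    outer loop
      vertex 4.4 10.9 0.0
      vertex 7.8 10.5 0.0
      vertex 10.3 8.2 0.0
    endloop
  endfacet
  facet normal 0.0000 0.0000 -1.0000
    outer loop
      vertex 1.4 9.2 0.0
      vertex 4.4 10.9 0.0
      vertex 10.3 8.2 0.0
    endloop
  endfacet
  facet normal 0.0000 0.0000 -1.0000
    outer loop
      vertex 0.0 6.1 0.0
      vertex 1.4 9.2 0.0
      vertex 10.3 8.2 0.0
    endloop
  endfacet
  facet normal 0.0000 0.0000 -1.0000
    outer loop
      vertex 0.7 2.8 0.0
      vertex 0.0 6.1 0.0
      vertex 10.3 8.2 0.0
    endloop
  endfacet
  facet normal 0.0000 0.0000 -1.0000
    outer loop
      vertex 3.2 0.5 0.0
      vertex 0.7 2.8 0.0
      vertex 10.3 8.2 0.0
    endloop
  endfacet
  facet normal 0.0000 0.0000 -1.0000
    outer loop
      vertex 6.6 0.1 0.0
      vertex 3.2 0.5 0.0
      vertex 10.3 8.2 0.0
    endloop
  endfacet
  facet normal 0.0000 0.0000 -1.0000
    outer loop
      vertex 9.6 1.8 0.0
      vertex 6.6 0.1 0.0
      vertex 10.3 8.2 0.0
    endloop
  endfacet
  facet normal 0.0000 0.0000 -1.0000
    outer loop
      vertex 11.0 4.9 0.0
      vertex 9.6 1.8 0.0
      vertex 10.3 8.2 0.0
    endloop
  endfacet
  facet normal 0.0000 0.0000 1.0000
    outer loop
      vertex 10.3 8.2 14.5
      vertex 7.8 10.5 14.5
      vertex 4.4 10.9 14.5
    endloop
  endfacet
  facet normal 0.0000 0.0000 1.0000
    outer loop
      vertex 10.3 8.2 14.5
      vertex 4.4 10.9 14.5
      vertex 1.4 9.2 14.5
    endloop
  endfacet
  facet normal 0.0000 0.0000 1.0000
    outer loop
      vertex 10.3 8.2 14.5
      vertex 1.4 9.2 14.5
      vertex 0.0 6.1 14.5
    endloop
  endfacet
  facet normal 0.0000 0.0000 1.0000
    outer loop
      vertex 10.3 8.2 14.5
      vertex 0.0 6.1 14.5
      vertex 0.7 2.8 14.5
    endloop
  endfacet
  facet normal 0.0000 0.0000 1.0000
    outer loop
      vertex 10.3 8.2 14.5
      vertex 0.7 2.8 14.5
      vertex 3.2 0.5 14.5
    endloop
  endfacet
  facet normal 0.0000 0.0000 1.0000
    outer loop
      vertex 10.3 8.2 14.5
      vertex 3.2 0.5 14.5
      vertex 6.6 0.1 14.5
    endloop
  endfacet
  facet normal 0.0000 0.0000 1.0000
    outer loop
      vertex 10.3 8.2 14.5
      vertex 6.6 0.1 14.5
      vertex 9.6 1.8 14.5
    endloop
  endfacet
  facet normal 0.0000 0.0000 1.0000
    outer loop
      vertex 10.3 8.2 14.5
      vertex 9.6 1.8 14.5
      vertex 11.0 4.9 14.5
    endloop
  endfacet
  facet normal 0.6771 0.7359 0.0000
    outer loop
      vertex 10.3 8.2 0.0
      vertex 7.8 10.5 0.0
      vertex 7.8 10.5 14.5
    endloop
  endfacet
  facet normal 0.6771 0.7359 0.0000
    outer loop
      vertex 10.3 8.2 0.0
      vertex 7.8 10.5 14.5
      vertex 10.3 8.2 14.5
    endloop
  endfacet
  facet normal 0.1168 0.9932 0.0000
    outer loop
      vertex 7.8 10.5 0.0
      vertex 4.4 10.9 0.0
      vertex 4.4 10.9 14.5
    endloop
  endfacet
  facet normal 0.1168 0.9932 0.0000
    outer loop
      vertex 7.8 10.5 0.0
      vertex 4.4 10.9 14.5
      vertex 7.8 10.5 14.5
    endloop
  endfacet
  facet normal -0.4930 0.8700 0.0000
    outer loop
      vertex 4.4 10.9 0.0
      vertex 1.4 9.2 0.0
      vertex 1.4 9.2 14.5
    endloop
  endfacet
  facet normal -0.4930 0.8700 0.0000
    outer loop
      vertex 4.4 10.9 0.0
      vertex 1.4 9.2 14.5
      vertex 4.4 10.9 14.5
    endloop
  endfacet
  facet normal -0.9114 0.4116 0.0000
    outer loop
      vertex 1.4 9.2 0.0
      vertex 0.0 6.1 0.0
      vertex 0.0 6.1 14.5
    endloop
  endfacet
  facet normal -0.9114 0.4116 0.0000
    outer loop
      vertex 1.4 9.2 0.0
      vertex 0.0 6.1 14.5
      vertex 1.4 9.2 14.5
    endloop
  endfacet
  facet normal -0.9782 -0.2075 0.0000
    outer loop
      vertex 0.0 6.1 0.0
      vertex 0.7 2.8 0.0
      vertex 0.7 2.8 14.5
    endloop
  endfacet
  facet normal -0.9782 -0.2075 0.0000
    outer loop
      vertex 0.0 6.1 0.0
      vertex 0.7 2.8 14.5
      vertex 0.0 6.1 14.5
    endloop
  endfacet
  facet normal -0.6771 -0.7359 0.0000
    outer loop
      vertex 0.7 2.8 0.0
      vertex 3.2 0.5 0.0
      vertex 3.2 0.5 14.5
    endloop
  endfacet
  facet normal -0.6771 -0.7359 0.0000
    outer loop
      vertex 0.7 2.8 0.0
      vertex 3.2 0.5 14.5
      vertex 0.7 2.8 14.5
    endloop
  endfacet
  facet normal -0.1168 -0.9932 0.0000
    outer loop
      vertex 3.2 0.5 0.0
      vertex 6.6 0.1 0.0
      vertex 6.6 0.1 14.5
    endloop
  endfacet
  facet normal -0.1168 -0.9932 0.0000
    outer loop
      vertex 3.2 0.5 0.0
      vertex 6.6 0.1 14.5
      vertex 3.2 0.5 14.5
    endloop
  endfacet
  facet normal 0.4930 -0.8700 0.0000
    outer loop
      vertex 6.6 0.1 0.0
      vertex 9.6 1.8 0.0
      vertex 9.6 1.8 14.5
    endloop
  endfacet
  facet normal 0.4930 -0.8700 0.0000
    outer loop
      vertex 6.6 0.1 0.0
      vertex 9.6 1.8 14.5
      vertex 6.6 0.1 14.5
    endloop
  endfacet
  facet normal 0.9114 -0.4116 0.0000
    outer loop
      vertex 9.6 1.8 0.0
      vertex 11.0 4.9 0.0
      vertex 11.0 4.9 14.5
    endloop
  endfacet
  facet normal 0.9114 -0.4116 0.0000
    outer loop
      vertex 9.6 1.8 0.0
      vertex 11.0 4.9 14.5
      vertex 9.6 1.8 14.5
    endloop
  endfacet
  facet normal 0.9782 0.2075 0.0000
    outer loop
      vertex 11.0 4.9 0.0
      vertex 10.3 8.2 0.0
      vertex 10.3 8.2 14.5
    endloop
  endfacet
  facet normal 0.9782 0.2075 0.0000
    outer loop
      vertex 11.0 4.9 0.0
      vertex 10.3 8.2 14.5
      vertex 11.0 4.9 14.5
    endloop
  endfacet
endsolid part

The G0 Z moves step by Δz≈3.6 mm. Every layer's G1 loop is the same polygon, so the solid is a straight extrusion of it from z=0 to z≈14.5. Closing with flat bottom and top caps and triangulating gives 36 facets — a regular 10-sided prism (a cylinder approximated with 10 flat sides), circumscribed radius ≈ 5.5 mm, height ≈ 14.5 mm.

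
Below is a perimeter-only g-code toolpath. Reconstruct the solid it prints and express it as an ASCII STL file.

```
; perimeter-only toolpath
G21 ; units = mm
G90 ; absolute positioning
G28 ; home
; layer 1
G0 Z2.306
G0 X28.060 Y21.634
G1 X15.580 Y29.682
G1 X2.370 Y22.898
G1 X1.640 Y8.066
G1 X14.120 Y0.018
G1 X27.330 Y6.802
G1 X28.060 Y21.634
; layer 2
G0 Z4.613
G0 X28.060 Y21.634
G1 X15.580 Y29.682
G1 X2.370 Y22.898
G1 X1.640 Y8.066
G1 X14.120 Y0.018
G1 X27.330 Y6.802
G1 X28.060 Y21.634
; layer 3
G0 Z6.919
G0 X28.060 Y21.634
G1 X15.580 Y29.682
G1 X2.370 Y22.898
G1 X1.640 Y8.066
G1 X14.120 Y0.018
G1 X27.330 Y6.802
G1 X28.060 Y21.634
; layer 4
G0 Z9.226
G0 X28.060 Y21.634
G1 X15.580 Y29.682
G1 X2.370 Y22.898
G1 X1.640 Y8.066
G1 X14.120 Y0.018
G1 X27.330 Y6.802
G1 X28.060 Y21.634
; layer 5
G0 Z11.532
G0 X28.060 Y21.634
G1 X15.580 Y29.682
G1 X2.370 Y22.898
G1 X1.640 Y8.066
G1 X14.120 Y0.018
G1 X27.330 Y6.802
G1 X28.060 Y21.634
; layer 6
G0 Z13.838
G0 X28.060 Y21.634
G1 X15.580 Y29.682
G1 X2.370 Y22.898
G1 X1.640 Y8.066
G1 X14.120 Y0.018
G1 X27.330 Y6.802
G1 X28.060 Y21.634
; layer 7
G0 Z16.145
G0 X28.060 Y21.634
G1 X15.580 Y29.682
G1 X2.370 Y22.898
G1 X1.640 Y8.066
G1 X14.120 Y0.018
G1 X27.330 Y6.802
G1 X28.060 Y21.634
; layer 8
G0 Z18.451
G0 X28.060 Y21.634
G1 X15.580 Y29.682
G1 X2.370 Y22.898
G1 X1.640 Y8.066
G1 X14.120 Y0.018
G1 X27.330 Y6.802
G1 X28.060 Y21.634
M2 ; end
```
solid part
  facet normal 0.0000 0.0000 -1.0000
    outer loop
      vertex 2.370 22.898 0.000
      vertex 15.580 29.682 0.000
      vertex 28.060 21.634 0.000
    endloop
  endfacet
  facet normal 0.0000 0.0000 -1.0000
    outer loop
      vertex 1.640 8.066 0.000
      vertex 2.370 22.898 0.000
      vertex 28.060 21.634 0.000
    endloop
  endfacet
  facet normal 0.0000 0.0000 -1.0000
    outer loop
      vertex 14.120 0.018 0.000
      vertex 1.640 8.066 0.000
      vertex 28.060 21.634 0.000
    endloop
  endfacet
  facet normal 0.0000 0.0000 -1.0000
    outer loop
      vertex 27.330 6.802 0.000
      vertex 14.120 0.018 0.000
      vertex 28.060 21.634 0.000
    endloop
  endfacet
  facet normal 0.0000 0.0000 1.0000
    outer loop
      vertex 28.060 21.634 18.451
      vertex 15.580 29.682 18.451
      vertex 2.370 22.898 18.451
    endloop
  endfacet
  facet normal 0.0000 0.0000 1.0000
    outer loop
      vertex 28.060 21.634 18.451
      vertex 2.370 22.898 18.451
      vertex 1.640 8.066 18.451
    endloop
  endfacet
  facet normal 0.0000 0.0000 1.0000
    outer loop
      vertex 28.060 21.634 18.451
      vertex 1.640 8.066 18.451
      vertex 14.120 0.018 18.451
    endloop
  endfacet
  facet normal 0.0000 0.0000 1.0000
    outer loop
      vertex 28.060 21.634 18.451
      vertex 14.120 0.018 18.451
      vertex 27.330 6.802 18.451
    endloop
  endfacet
  facet normal 0.5420 0.8404 0.0000
    outer loop
      vertex 28.060 21.634 0.000
      vertex 15.580 29.682 0.000
      vertex 15.580 29.682 18.451
    endloop
  endfacet
  facet normal 0.5420 0.8404 0.0000
    outer loop
      vertex 28.060 21.634 0.000
      vertex 15.580 29.682 18.451
      vertex 28.060 21.634 18.451
    endloop
  endfacet
  facet normal -0.4568 0.8896 0.0000
    outer loop
      vertex 15.580 29.682 0.000
      vertex 2.370 22.898 0.000
      vertex 2.370 22.898 18.451
    endloop
  endfacet
  facet normal -0.4568 0.8896 0.0000
    outer loop
      vertex 15.580 29.682 0.000
      vertex 2.370 22.898 18.451
      vertex 15.580 29.682 18.451
    endloop
  endfacet
  facet normal -0.9988 0.0492 0.0000
    outer loop
      vertex 2.370 22.898 0.000
      vertex 1.640 8.066 0.000
      vertex 1.640 8.066 18.451
    endloop
  endfacet
  facet normal -0.9988 0.0492 0.0000
    outer loop
      vertex 2.370 22.898 0.000
      vertex 1.640 8.066 18.451
      vertex 2.370 22.898 18.451
    endloop
  endfacet
  facet normal -0.5420 -0.8404 0.0000
    outer loop
      vertex 1.640 8.066 0.000
      vertex 14.120 0.018 0.000
      vertex 14.120 0.018 18.451
    endloop
  endfacet
  facet normal -0.5420 -0.8404 0.0000
    outer loop
      vertex 1.640 8.066 0.000
      vertex 14.120 0.018 18.451
      vertex 1.640 8.066 18.451
    endloop
  endfacet
  facet normal 0.4568 -0.8896 0.0000
    outer loop
      vertex 14.120 0.018 0.000
      vertex 27.330 6.802 0.000
      vertex 27.330 6.802 18.451
    endloop
  endfacet
  facet normal 0.4568 -0.8896 0.0000
    outer loop
      vertex 14.120 0.018 0.000
      vertex 27.330 6.802 18.451
      vertex 14.120 0.018 18.451
    endloop
  endfacet
  facet normal 0.9988 -0.0492 0.0000
    outer loop
      vertex 27.330 6.802 0.000
      vertex 28.060 21.634 0.000
      vertex 28.060 21.634 18.451
    endloop
  endfacet
  facet normal 0.9988 -0.0492 0.0000
    outer loop
      vertex 27.330 6.802 0.000
      vertex 28.060 21.634 18.451
      vertex 27.330 6.802 18.451
    endloop
  endfacet
endsolid part

The G0 Z moves step by Δz≈2.306 mm. Every layer's G1 loop is the same polygon, so the solid is a straight extrusion of it from z=0 to z≈18.5. Closing with flat bottom and top caps and triangulating gives 20 facets — a regular 6-sided prism (a cylinder approximated with 6 flat sides), circumscribed radius ≈ 14.8 mm, height ≈ 18.5 mm.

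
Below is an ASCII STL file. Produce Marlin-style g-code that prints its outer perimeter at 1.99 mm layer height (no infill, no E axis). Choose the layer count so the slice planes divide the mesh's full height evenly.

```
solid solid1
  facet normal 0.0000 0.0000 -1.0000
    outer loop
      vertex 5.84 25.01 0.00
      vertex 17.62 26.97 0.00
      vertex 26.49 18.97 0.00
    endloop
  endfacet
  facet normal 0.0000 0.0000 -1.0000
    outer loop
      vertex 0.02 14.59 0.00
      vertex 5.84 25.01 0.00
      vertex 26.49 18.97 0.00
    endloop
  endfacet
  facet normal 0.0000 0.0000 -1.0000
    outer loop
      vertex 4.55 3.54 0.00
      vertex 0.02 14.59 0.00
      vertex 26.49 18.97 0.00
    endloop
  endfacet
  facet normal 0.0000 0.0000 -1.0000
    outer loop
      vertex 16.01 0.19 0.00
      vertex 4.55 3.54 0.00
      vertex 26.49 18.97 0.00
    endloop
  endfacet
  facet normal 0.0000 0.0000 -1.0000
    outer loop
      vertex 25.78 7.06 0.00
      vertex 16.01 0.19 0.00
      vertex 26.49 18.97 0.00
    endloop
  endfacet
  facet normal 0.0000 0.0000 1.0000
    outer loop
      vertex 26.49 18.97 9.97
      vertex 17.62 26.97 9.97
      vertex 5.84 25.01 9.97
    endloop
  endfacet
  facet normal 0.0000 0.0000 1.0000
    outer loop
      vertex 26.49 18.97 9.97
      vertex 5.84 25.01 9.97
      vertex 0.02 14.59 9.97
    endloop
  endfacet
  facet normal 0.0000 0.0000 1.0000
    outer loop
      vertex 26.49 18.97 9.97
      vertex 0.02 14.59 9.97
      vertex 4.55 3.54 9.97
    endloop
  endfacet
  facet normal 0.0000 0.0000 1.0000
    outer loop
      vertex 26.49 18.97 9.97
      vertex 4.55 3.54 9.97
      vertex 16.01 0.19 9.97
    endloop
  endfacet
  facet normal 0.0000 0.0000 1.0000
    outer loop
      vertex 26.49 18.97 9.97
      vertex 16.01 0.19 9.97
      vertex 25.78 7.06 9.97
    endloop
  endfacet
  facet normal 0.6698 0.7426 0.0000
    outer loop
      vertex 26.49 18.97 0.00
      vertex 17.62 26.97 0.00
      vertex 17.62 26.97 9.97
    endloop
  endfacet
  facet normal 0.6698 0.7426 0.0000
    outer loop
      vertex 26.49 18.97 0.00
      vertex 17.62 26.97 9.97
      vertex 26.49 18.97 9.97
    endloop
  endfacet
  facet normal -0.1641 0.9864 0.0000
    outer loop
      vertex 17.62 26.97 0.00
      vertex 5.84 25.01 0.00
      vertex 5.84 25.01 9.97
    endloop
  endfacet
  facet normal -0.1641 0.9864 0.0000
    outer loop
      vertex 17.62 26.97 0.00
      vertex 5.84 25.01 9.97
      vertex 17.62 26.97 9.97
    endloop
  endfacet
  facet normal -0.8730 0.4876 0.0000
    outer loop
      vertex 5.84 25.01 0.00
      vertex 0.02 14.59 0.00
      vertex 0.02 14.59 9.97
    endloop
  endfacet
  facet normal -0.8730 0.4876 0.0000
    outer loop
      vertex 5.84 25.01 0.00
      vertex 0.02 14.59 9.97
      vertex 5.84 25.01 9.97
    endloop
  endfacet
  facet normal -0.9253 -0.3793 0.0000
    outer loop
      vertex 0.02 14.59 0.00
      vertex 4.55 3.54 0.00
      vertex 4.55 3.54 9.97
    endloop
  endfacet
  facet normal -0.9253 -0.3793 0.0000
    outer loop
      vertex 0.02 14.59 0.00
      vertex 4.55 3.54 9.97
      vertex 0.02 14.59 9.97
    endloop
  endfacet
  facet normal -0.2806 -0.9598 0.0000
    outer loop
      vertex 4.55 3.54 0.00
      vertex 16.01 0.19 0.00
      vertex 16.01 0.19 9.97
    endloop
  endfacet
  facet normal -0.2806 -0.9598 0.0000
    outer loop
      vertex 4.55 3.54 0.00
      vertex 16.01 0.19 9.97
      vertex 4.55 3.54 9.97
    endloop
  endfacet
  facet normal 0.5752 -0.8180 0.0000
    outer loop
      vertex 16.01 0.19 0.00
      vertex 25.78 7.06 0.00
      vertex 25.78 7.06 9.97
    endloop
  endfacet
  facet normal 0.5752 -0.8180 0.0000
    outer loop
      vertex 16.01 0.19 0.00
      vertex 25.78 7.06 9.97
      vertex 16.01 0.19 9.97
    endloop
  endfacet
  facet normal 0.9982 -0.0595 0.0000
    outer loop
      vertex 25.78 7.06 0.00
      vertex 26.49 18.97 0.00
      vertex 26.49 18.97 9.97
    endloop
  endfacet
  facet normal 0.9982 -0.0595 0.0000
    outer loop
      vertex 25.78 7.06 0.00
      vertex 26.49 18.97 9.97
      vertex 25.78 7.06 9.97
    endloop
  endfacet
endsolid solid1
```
; perimeter-only toolpath
G21 ; units = mm
G90 ; absolute positioning
G28 ; home
; layer 1
G0 Z1.99
G0 X26.49 Y18.97
G1 X17.62 Y26.97
G1 X5.84 Y25.01
G1 X0.02 Y14.59
G1 X4.55 Y3.54
G1 X16.01 Y0.19
G1 X25.78 Y7.06
G1 X26.49 Y18.97
; layer 2
G0 Z3.99
G0 X26.49 Y18.97
G1 X17.62 Y26.97
G1 X5.84 Y25.01
G1 X0.02 Y14.59
G1 X4.55 Y3.54
G1 X16.01 Y0.19
G1 X25.78 Y7.06
G1 X26.49 Y18.97
; layer 3
G0 Z5.98
G0 X26.49 Y18.97
G1 X17.62 Y26.97
G1 X5.84 Y25.01
G1 X0.02 Y14.59
G1 X4.55 Y3.54
G1 X16.01 Y0.19
G1 X25.78 Y7.06
G1 X26.49 Y18.97
; layer 4
G0 Z7.98
G0 X26.49 Y18.97
G1 X17.62 Y26.97
G1 X5.84 Y25.01
G1 X0.02 Y14.59
G1 X4.55 Y3.54
G1 X16.01 Y0.19
G1 X25.78 Y7.06
G1 X26.49 Y18.97
; layer 5
G0 Z9.97
G0 X26.49 Y18.97
G1 X17.62 Y26.97
G1 X5.84 Y25.01
G1 X0.02 Y14.59
G1 X4.55 Y3.54
G1 X16.01 Y0.19
G1 X25.78 Y7.06
G1 X26.49 Y18.97
M2 ; end

The solid is a regular 7-sided prism (a cylinder approximated with 7 flat sides), circumscribed radius ≈ 13.8 mm, height ≈ 9.97 mm. Slicing at Δz = 1.99 mm — 5 equal slices spanning the solid's height, so layer i sits at z = i·h/5 — gives 5 non-empty perimeters. Each is a 7-segment closed polygon; G0 lifts to the layer z and rapids to the start vertex, then G1 traces the edges.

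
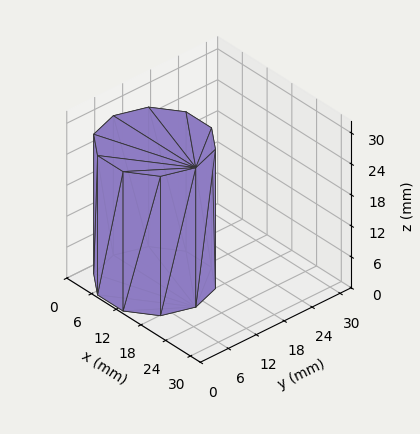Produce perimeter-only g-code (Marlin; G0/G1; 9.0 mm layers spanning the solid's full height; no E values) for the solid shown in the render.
Reading the render: the shape is a regular 10-sided prism (a cylinder approximated with 10 flat sides), circumscribed radius ≈ 10 mm, height ≈ 27 mm (dimensions read to the nearest mm from the axis ticks). For the g-code, the solid's height is divided into equal slices at the stated Δz and each level perimeter traced with G1 moves after a G0 lift.

; perimeter-only toolpath
G21 ; units = mm
G90 ; absolute positioning
G28 ; home
; layer 1
G0 Z9.0
G0 X20.0 Y10.0
G1 X18.1 Y15.9
G1 X13.1 Y19.5
G1 X6.9 Y19.5
G1 X1.9 Y15.9
G1 X0.0 Y10.0
G1 X1.9 Y4.1
G1 X6.9 Y0.5
G1 X13.1 Y0.5
G1 X18.1 Y4.1
G1 X20.0 Y10.0
; layer 2
G0 Z18.0
G0 X20.0 Y10.0
G1 X18.1 Y15.9
G1 X13.1 Y19.5
G1 X6.9 Y19.5
G1 X1.9 Y15.9
G1 X0.0 Y10.0
G1 X1.9 Y4.1
G1 X6.9 Y0.5
G1 X13.1 Y0.5
G1 X18.1 Y4.1
G1 X20.0 Y10.0
; layer 3
G0 Z27.0
G0 X20.0 Y10.0
G1 X18.1 Y15.9
G1 X13.1 Y19.5
G1 X6.9 Y19.5
G1 X1.9 Y15.9
G1 X0.0 Y10.0
G1 X1.9 Y4.1
G1 X6.9 Y0.5
G1 X13.1 Y0.5
G1 X18.1 Y4.1
G1 X20.0 Y10.0
M2 ; end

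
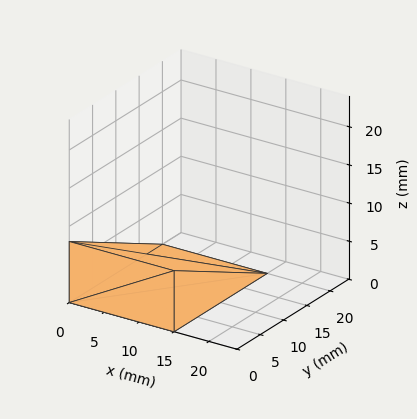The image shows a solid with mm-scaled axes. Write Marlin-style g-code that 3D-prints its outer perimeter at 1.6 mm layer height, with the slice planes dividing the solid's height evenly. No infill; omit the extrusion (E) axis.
Reading the render: the shape is a wedge (ramp): 15 × 20 mm base, rising to 8 mm along the y=0 edge and sloping linearly to z=0 at y=20 (dimensions read to the nearest mm from the axis ticks). For the g-code, the solid's height is divided into equal slices at the stated Δz and each level perimeter traced with G1 moves after a G0 lift.

; perimeter-only toolpath
G21 ; units = mm
G90 ; absolute positioning
G28 ; home
; layer 1
G0 Z1.6
G0 X0.0 Y0.0
G1 X15.0 Y0.0
G1 X15.0 Y16.0
G1 X0.0 Y16.0
G1 X0.0 Y0.0
; layer 2
G0 Z3.2
G0 X0.0 Y0.0
G1 X15.0 Y0.0
G1 X15.0 Y12.0
G1 X0.0 Y12.0
G1 X0.0 Y0.0
; layer 3
G0 Z4.8
G0 X0.0 Y0.0
G1 X15.0 Y0.0
G1 X15.0 Y8.0
G1 X0.0 Y8.0
G1 X0.0 Y0.0
; layer 4
G0 Z6.4
G0 X0.0 Y0.0
G1 X15.0 Y0.0
G1 X15.0 Y4.0
G1 X0.0 Y4.0
G1 X0.0 Y0.0
M2 ; end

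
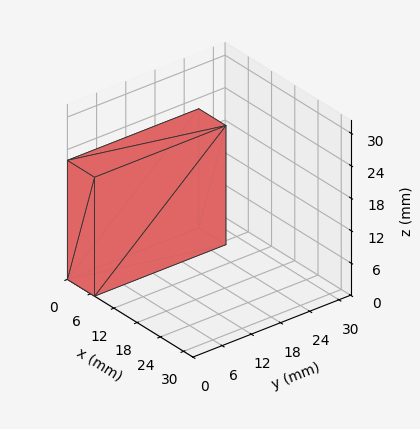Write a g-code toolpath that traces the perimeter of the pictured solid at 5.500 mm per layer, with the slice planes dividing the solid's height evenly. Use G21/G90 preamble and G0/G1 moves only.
Reading the render: the shape is a rectangular box, roughly 7 × 27 mm footprint and 22 mm tall (dimensions read to the nearest mm from the axis ticks). For the g-code, the solid's height is divided into equal slices at the stated Δz and each level perimeter traced with G1 moves after a G0 lift.

; perimeter-only toolpath
G21 ; units = mm
G90 ; absolute positioning
G28 ; home
; layer 1
G0 Z5.500
G0 X0.000 Y0.000
G1 X7.000 Y0.000
G1 X7.000 Y27.000
G1 X0.000 Y27.000
G1 X0.000 Y0.000
; layer 2
G0 Z11.000
G0 X0.000 Y0.000
G1 X7.000 Y0.000
G1 X7.000 Y27.000
G1 X0.000 Y27.000
G1 X0.000 Y0.000
; layer 3
G0 Z16.500
G0 X0.000 Y0.000
G1 X7.000 Y0.000
G1 X7.000 Y27.000
G1 X0.000 Y27.000
G1 X0.000 Y0.000
; layer 4
G0 Z22.000
G0 X0.000 Y0.000
G1 X7.000 Y0.000
G1 X7.000 Y27.000
G1 X0.000 Y27.000
G1 X0.000 Y0.000
M2 ; end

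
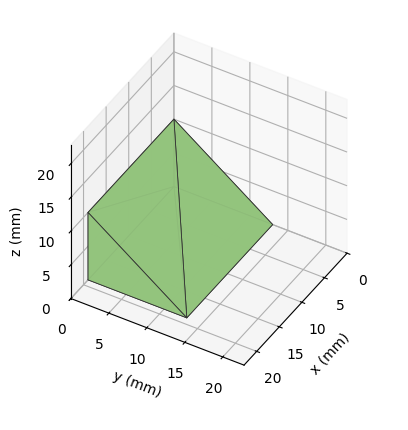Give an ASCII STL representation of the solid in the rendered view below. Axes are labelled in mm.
Reading the render: the shape is a wedge (ramp): 19 × 13 mm base, rising to 10 mm along the y=0 edge and sloping linearly to z=0 at y=13 (dimensions read to the nearest mm from the axis ticks). For the STL, each face is triangulated and given an outward normal.

solid part
  facet normal 0.0000 0.0000 -1.0000
    outer loop
      vertex 19.00 13.00 0.00
      vertex 19.00 0.00 0.00
      vertex 0.00 0.00 0.00
    endloop
  endfacet
  facet normal 0.0000 0.0000 -1.0000
    outer loop
      vertex 0.00 13.00 0.00
      vertex 19.00 13.00 0.00
      vertex 0.00 0.00 0.00
    endloop
  endfacet
  facet normal 0.0000 -1.0000 0.0000
    outer loop
      vertex 0.00 0.00 0.00
      vertex 19.00 0.00 0.00
      vertex 19.00 0.00 10.00
    endloop
  endfacet
  facet normal 0.0000 -1.0000 0.0000
    outer loop
      vertex 0.00 0.00 0.00
      vertex 19.00 0.00 10.00
      vertex 0.00 0.00 10.00
    endloop
  endfacet
  facet normal 0.0000 0.6097 0.7926
    outer loop
      vertex 0.00 0.00 10.00
      vertex 19.00 0.00 10.00
      vertex 19.00 13.00 0.00
    endloop
  endfacet
  facet normal 0.0000 0.6097 0.7926
    outer loop
      vertex 0.00 0.00 10.00
      vertex 19.00 13.00 0.00
      vertex 0.00 13.00 0.00
    endloop
  endfacet
  facet normal -1.0000 0.0000 0.0000
    outer loop
      vertex 0.00 0.00 10.00
      vertex 0.00 13.00 0.00
      vertex 0.00 0.00 0.00
    endloop
  endfacet
  facet normal 1.0000 0.0000 0.0000
    outer loop
      vertex 19.00 0.00 0.00
      vertex 19.00 13.00 0.00
      vertex 19.00 0.00 10.00
    endloop
  endfacet
endsolid part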